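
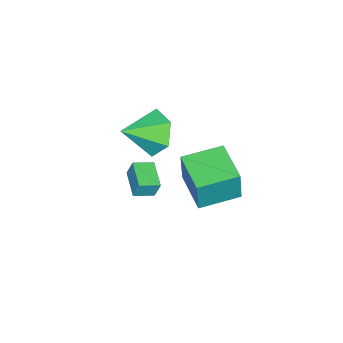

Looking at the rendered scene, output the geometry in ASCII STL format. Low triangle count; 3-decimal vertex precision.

solid 
facet normal -0.749 -0.621 0.231
outer loop
vertex 0.203 -3.768 -2.965
vertex -0.4 -3.124 -3.188
vertex 0.193 -4.057 -3.774
endloop
endfacet
facet normal 0.662 -0.708 0.245
outer loop
vertex 1.16 -3.256 -4.072
vertex 0.203 -3.768 -2.965
vertex 0.193 -4.057 -3.774
endloop
endfacet
facet normal -0.750 -0.621 0.230
outer loop
vertex 0.193 -4.057 -3.774
vertex -0.4 -3.124 -3.188
vertex -0.409 -3.413 -3.998
endloop
endfacet
facet normal -0.011 -0.337 -0.941
outer loop
vertex -0.409 -3.413 -3.998
vertex 1.16 -3.256 -4.072
vertex 0.193 -4.057 -3.774
endloop
endfacet
facet normal 0.011 0.337 0.942
outer loop
vertex 0.203 -3.768 -2.965
vertex 0.567 -2.323 -3.486
vertex -0.4 -3.124 -3.188
endloop
endfacet
facet normal 0.662 -0.708 0.245
outer loop
vertex 1.169 -2.967 -3.262
vertex 0.203 -3.768 -2.965
vertex 1.16 -3.256 -4.072
endloop
endfacet
facet normal 0.010 0.337 0.941
outer loop
vertex 1.169 -2.967 -3.262
vertex 0.567 -2.323 -3.486
vertex 0.203 -3.768 -2.965
endloop
endfacet
facet normal -0.662 0.708 -0.245
outer loop
vertex -0.4 -3.124 -3.188
vertex 0.567 -2.323 -3.486
vertex -0.409 -3.413 -3.998
endloop
endfacet
facet normal -0.011 -0.336 -0.942
outer loop
vertex 0.557 -2.612 -4.295
vertex 1.16 -3.256 -4.072
vertex -0.409 -3.413 -3.998
endloop
endfacet
facet normal -0.662 0.708 -0.245
outer loop
vertex -0.409 -3.413 -3.998
vertex 0.567 -2.323 -3.486
vertex 0.557 -2.612 -4.295
endloop
endfacet
facet normal 0.749 0.622 -0.230
outer loop
vertex 0.557 -2.612 -4.295
vertex 1.169 -2.967 -3.262
vertex 1.16 -3.256 -4.072
endloop
endfacet
facet normal 0.750 0.620 -0.231
outer loop
vertex 0.567 -2.323 -3.486
vertex 1.169 -2.967 -3.262
vertex 0.557 -2.612 -4.295
endloop
endfacet
facet normal -0.681 -0.719 0.139
outer loop
vertex 1.555 -0.949 -0.116
vertex 0.314 0.258 0.054
vertex 1.294 -1.0 -1.663
endloop
endfacet
facet normal 0.713 -0.694 -0.097
outer loop
vertex 2.526 0.302 -1.914
vertex 1.555 -0.949 -0.116
vertex 1.294 -1.0 -1.663
endloop
endfacet
facet normal -0.681 -0.719 0.139
outer loop
vertex 1.294 -1.0 -1.663
vertex 0.314 0.258 0.054
vertex 0.053 0.207 -1.493
endloop
endfacet
facet normal -0.167 -0.032 -0.986
outer loop
vertex 0.053 0.207 -1.493
vertex 2.526 0.302 -1.914
vertex 1.294 -1.0 -1.663
endloop
endfacet
facet normal 0.167 0.032 0.986
outer loop
vertex 1.555 -0.949 -0.116
vertex 1.546 1.56 -0.197
vertex 0.314 0.258 0.054
endloop
endfacet
facet normal 0.713 -0.694 -0.097
outer loop
vertex 2.787 0.353 -0.367
vertex 1.555 -0.949 -0.116
vertex 2.526 0.302 -1.914
endloop
endfacet
facet normal 0.167 0.032 0.986
outer loop
vertex 2.787 0.353 -0.367
vertex 1.546 1.56 -0.197
vertex 1.555 -0.949 -0.116
endloop
endfacet
facet normal -0.713 0.694 0.097
outer loop
vertex 0.314 0.258 0.054
vertex 1.546 1.56 -0.197
vertex 0.053 0.207 -1.493
endloop
endfacet
facet normal -0.167 -0.032 -0.986
outer loop
vertex 1.285 1.509 -1.744
vertex 2.526 0.302 -1.914
vertex 0.053 0.207 -1.493
endloop
endfacet
facet normal -0.713 0.694 0.097
outer loop
vertex 0.053 0.207 -1.493
vertex 1.546 1.56 -0.197
vertex 1.285 1.509 -1.744
endloop
endfacet
facet normal 0.681 0.719 -0.139
outer loop
vertex 1.285 1.509 -1.744
vertex 2.787 0.353 -0.367
vertex 2.526 0.302 -1.914
endloop
endfacet
facet normal 0.681 0.719 -0.139
outer loop
vertex 1.546 1.56 -0.197
vertex 2.787 0.353 -0.367
vertex 1.285 1.509 -1.744
endloop
endfacet
facet normal -0.735 0.491 -0.468
outer loop
vertex 2.581 -1.636 0.509
vertex 1.909 -1.885 1.303
vertex 2.482 -0.982 1.35
endloop
endfacet
facet normal 0.949 0.293 -0.116
outer loop
vertex 2.581 -1.636 0.509
vertex 2.482 -0.982 1.35
vertex 3.091 -2.675 2.057
endloop
endfacet
facet normal -0.735 0.491 -0.468
outer loop
vertex 2.482 -0.982 1.35
vertex 1.909 -1.885 1.303
vertex 1.81 -1.231 2.144
endloop
endfacet
facet normal 0.588 0.483 0.649
outer loop
vertex 2.482 -0.982 1.35
vertex 1.81 -1.231 2.144
vertex 3.091 -2.675 2.057
endloop
endfacet
facet normal -0.734 0.491 -0.468
outer loop
vertex 1.81 -1.231 2.144
vertex 1.909 -1.885 1.303
vertex 1.236 -2.133 2.098
endloop
endfacet
facet normal 0.006 -0.055 0.998
outer loop
vertex 1.81 -1.231 2.144
vertex 1.236 -2.133 2.098
vertex 3.091 -2.675 2.057
endloop
endfacet
facet normal -0.734 0.491 -0.468
outer loop
vertex 1.236 -2.133 2.098
vertex 1.909 -1.885 1.303
vertex 1.335 -2.787 1.257
endloop
endfacet
facet normal -0.216 -0.783 0.583
outer loop
vertex 1.236 -2.133 2.098
vertex 1.335 -2.787 1.257
vertex 3.091 -2.675 2.057
endloop
endfacet
facet normal -0.735 0.491 -0.468
outer loop
vertex 1.335 -2.787 1.257
vertex 1.909 -1.885 1.303
vertex 2.007 -2.539 0.462
endloop
endfacet
facet normal 0.145 -0.973 -0.181
outer loop
vertex 1.335 -2.787 1.257
vertex 2.007 -2.539 0.462
vertex 3.091 -2.675 2.057
endloop
endfacet
facet normal -0.735 0.491 -0.468
outer loop
vertex 2.007 -2.539 0.462
vertex 1.909 -1.885 1.303
vertex 2.581 -1.636 0.509
endloop
endfacet
facet normal 0.727 -0.435 -0.531
outer loop
vertex 2.007 -2.539 0.462
vertex 2.581 -1.636 0.509
vertex 3.091 -2.675 2.057
endloop
endfacet

endsolid


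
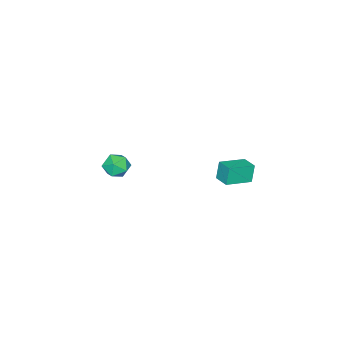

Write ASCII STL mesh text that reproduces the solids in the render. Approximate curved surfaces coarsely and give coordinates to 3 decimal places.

solid 
facet normal -0.869 0.433 -0.239
outer loop
vertex -1.34 2.48 0.851
vertex -0.994 3.245 0.98
vertex -1.065 2.514 -0.089
endloop
endfacet
facet normal -0.408 -0.900 -0.152
outer loop
vertex 0.134 1.915 0.24
vertex -1.34 2.48 0.851
vertex -1.065 2.514 -0.089
endloop
endfacet
facet normal -0.869 0.433 -0.239
outer loop
vertex -1.065 2.514 -0.089
vertex -0.994 3.245 0.98
vertex -0.719 3.279 0.04
endloop
endfacet
facet normal 0.281 0.035 -0.959
outer loop
vertex -0.719 3.279 0.04
vertex 0.134 1.915 0.24
vertex -1.065 2.514 -0.089
endloop
endfacet
facet normal -0.281 -0.035 0.959
outer loop
vertex -1.34 2.48 0.851
vertex 0.205 2.646 1.309
vertex -0.994 3.245 0.98
endloop
endfacet
facet normal -0.408 -0.900 -0.152
outer loop
vertex -0.141 1.881 1.18
vertex -1.34 2.48 0.851
vertex 0.134 1.915 0.24
endloop
endfacet
facet normal -0.281 -0.035 0.959
outer loop
vertex -0.141 1.881 1.18
vertex 0.205 2.646 1.309
vertex -1.34 2.48 0.851
endloop
endfacet
facet normal 0.408 0.900 0.152
outer loop
vertex -0.994 3.245 0.98
vertex 0.205 2.646 1.309
vertex -0.719 3.279 0.04
endloop
endfacet
facet normal 0.281 0.035 -0.959
outer loop
vertex 0.48 2.68 0.369
vertex 0.134 1.915 0.24
vertex -0.719 3.279 0.04
endloop
endfacet
facet normal 0.408 0.900 0.152
outer loop
vertex -0.719 3.279 0.04
vertex 0.205 2.646 1.309
vertex 0.48 2.68 0.369
endloop
endfacet
facet normal 0.869 -0.433 0.239
outer loop
vertex 0.48 2.68 0.369
vertex -0.141 1.881 1.18
vertex 0.134 1.915 0.24
endloop
endfacet
facet normal 0.869 -0.433 0.239
outer loop
vertex 0.205 2.646 1.309
vertex -0.141 1.881 1.18
vertex 0.48 2.68 0.369
endloop
endfacet
facet normal -0.380 0.877 0.293
outer loop
vertex -0.472 -3.318 -1.75
vertex -0.182 -3.427 -1.047
vertex 0.234 -3.068 -1.583
endloop
endfacet
facet normal -0.220 0.889 -0.402
outer loop
vertex -0.472 -3.318 -1.75
vertex 0.234 -3.068 -1.583
vertex 0.096 -3.407 -2.257
endloop
endfacet
facet normal -0.587 0.367 -0.722
outer loop
vertex -0.472 -3.318 -1.75
vertex 0.096 -3.407 -2.257
vertex -0.405 -3.976 -2.139
endloop
endfacet
facet normal -0.974 0.034 -0.225
outer loop
vertex -0.472 -3.318 -1.75
vertex -0.405 -3.976 -2.139
vertex -0.578 -3.988 -1.391
endloop
endfacet
facet normal -0.846 0.350 0.403
outer loop
vertex -0.472 -3.318 -1.75
vertex -0.578 -3.988 -1.391
vertex -0.182 -3.427 -1.047
endloop
endfacet
facet normal 0.476 0.743 -0.471
outer loop
vertex 0.096 -3.407 -2.257
vertex 0.234 -3.068 -1.583
vertex 0.738 -3.572 -1.869
endloop
endfacet
facet normal 0.217 0.725 0.654
outer loop
vertex 0.234 -3.068 -1.583
vertex -0.182 -3.427 -1.047
vertex 0.565 -3.584 -1.121
endloop
endfacet
facet normal -0.537 -0.132 0.833
outer loop
vertex -0.182 -3.427 -1.047
vertex -0.578 -3.988 -1.391
vertex 0.064 -4.153 -1.003
endloop
endfacet
facet normal -0.745 -0.641 -0.183
outer loop
vertex -0.578 -3.988 -1.391
vertex -0.405 -3.976 -2.139
vertex -0.074 -4.492 -1.677
endloop
endfacet
facet normal -0.119 -0.100 -0.988
outer loop
vertex -0.405 -3.976 -2.139
vertex 0.096 -3.407 -2.257
vertex 0.342 -4.133 -2.213
endloop
endfacet
facet normal 0.974 -0.034 0.225
outer loop
vertex 0.632 -4.242 -1.51
vertex 0.738 -3.572 -1.869
vertex 0.565 -3.584 -1.121
endloop
endfacet
facet normal 0.587 -0.367 0.722
outer loop
vertex 0.632 -4.242 -1.51
vertex 0.565 -3.584 -1.121
vertex 0.064 -4.153 -1.003
endloop
endfacet
facet normal 0.220 -0.889 0.402
outer loop
vertex 0.632 -4.242 -1.51
vertex 0.064 -4.153 -1.003
vertex -0.074 -4.492 -1.677
endloop
endfacet
facet normal 0.380 -0.877 -0.293
outer loop
vertex 0.632 -4.242 -1.51
vertex -0.074 -4.492 -1.677
vertex 0.342 -4.133 -2.213
endloop
endfacet
facet normal 0.846 -0.350 -0.403
outer loop
vertex 0.632 -4.242 -1.51
vertex 0.342 -4.133 -2.213
vertex 0.738 -3.572 -1.869
endloop
endfacet
facet normal 0.745 0.641 0.183
outer loop
vertex 0.565 -3.584 -1.121
vertex 0.738 -3.572 -1.869
vertex 0.234 -3.068 -1.583
endloop
endfacet
facet normal 0.119 0.100 0.988
outer loop
vertex 0.064 -4.153 -1.003
vertex 0.565 -3.584 -1.121
vertex -0.182 -3.427 -1.047
endloop
endfacet
facet normal -0.476 -0.743 0.471
outer loop
vertex -0.074 -4.492 -1.677
vertex 0.064 -4.153 -1.003
vertex -0.578 -3.988 -1.391
endloop
endfacet
facet normal -0.217 -0.725 -0.654
outer loop
vertex 0.342 -4.133 -2.213
vertex -0.074 -4.492 -1.677
vertex -0.405 -3.976 -2.139
endloop
endfacet
facet normal 0.537 0.132 -0.833
outer loop
vertex 0.738 -3.572 -1.869
vertex 0.342 -4.133 -2.213
vertex 0.096 -3.407 -2.257
endloop
endfacet

endsolid


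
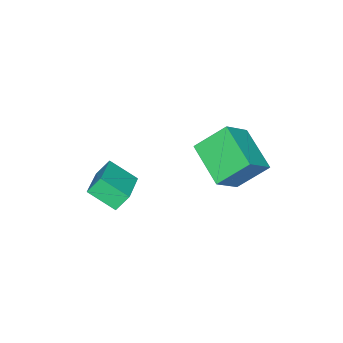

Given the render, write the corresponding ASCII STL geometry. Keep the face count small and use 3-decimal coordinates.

solid 
facet normal -0.494 0.563 0.663
outer loop
vertex 0.189 3.16 0.253
vertex 1.095 4.918 -0.564
vertex -1.064 3.312 -0.809
endloop
endfacet
facet normal -0.423 -0.822 0.382
outer loop
vertex -0.195 2.322 -1.976
vertex 0.189 3.16 0.253
vertex -1.064 3.312 -0.809
endloop
endfacet
facet normal -0.494 0.562 0.663
outer loop
vertex -1.064 3.312 -0.809
vertex 1.095 4.918 -0.564
vertex -0.159 5.07 -1.626
endloop
endfacet
facet normal -0.760 0.092 -0.644
outer loop
vertex -0.159 5.07 -1.626
vertex -0.195 2.322 -1.976
vertex -1.064 3.312 -0.809
endloop
endfacet
facet normal 0.760 -0.092 0.644
outer loop
vertex 0.189 3.16 0.253
vertex 1.964 3.928 -1.731
vertex 1.095 4.918 -0.564
endloop
endfacet
facet normal -0.423 -0.822 0.382
outer loop
vertex 1.059 2.17 -0.914
vertex 0.189 3.16 0.253
vertex -0.195 2.322 -1.976
endloop
endfacet
facet normal 0.760 -0.092 0.644
outer loop
vertex 1.059 2.17 -0.914
vertex 1.964 3.928 -1.731
vertex 0.189 3.16 0.253
endloop
endfacet
facet normal 0.423 0.822 -0.382
outer loop
vertex 1.095 4.918 -0.564
vertex 1.964 3.928 -1.731
vertex -0.159 5.07 -1.626
endloop
endfacet
facet normal -0.759 0.092 -0.644
outer loop
vertex 0.711 4.08 -2.793
vertex -0.195 2.322 -1.976
vertex -0.159 5.07 -1.626
endloop
endfacet
facet normal 0.423 0.822 -0.382
outer loop
vertex -0.159 5.07 -1.626
vertex 1.964 3.928 -1.731
vertex 0.711 4.08 -2.793
endloop
endfacet
facet normal 0.494 -0.563 -0.663
outer loop
vertex 0.711 4.08 -2.793
vertex 1.059 2.17 -0.914
vertex -0.195 2.322 -1.976
endloop
endfacet
facet normal 0.494 -0.562 -0.663
outer loop
vertex 1.964 3.928 -1.731
vertex 1.059 2.17 -0.914
vertex 0.711 4.08 -2.793
endloop
endfacet
facet normal -0.466 0.397 0.791
outer loop
vertex 2.098 -1.338 -2.985
vertex 3.78 -0.481 -2.423
vertex 1.757 -0.142 -3.786
endloop
endfacet
facet normal -0.854 -0.435 -0.286
outer loop
vertex 2.2 -0.519 -4.537
vertex 2.098 -1.338 -2.985
vertex 1.757 -0.142 -3.786
endloop
endfacet
facet normal -0.466 0.397 0.791
outer loop
vertex 1.757 -0.142 -3.786
vertex 3.78 -0.481 -2.423
vertex 3.439 0.715 -3.224
endloop
endfacet
facet normal -0.231 0.808 -0.542
outer loop
vertex 3.439 0.715 -3.224
vertex 2.2 -0.519 -4.537
vertex 1.757 -0.142 -3.786
endloop
endfacet
facet normal 0.231 -0.808 0.542
outer loop
vertex 2.098 -1.338 -2.985
vertex 4.223 -0.858 -3.174
vertex 3.78 -0.481 -2.423
endloop
endfacet
facet normal -0.854 -0.435 -0.286
outer loop
vertex 2.541 -1.715 -3.736
vertex 2.098 -1.338 -2.985
vertex 2.2 -0.519 -4.537
endloop
endfacet
facet normal 0.231 -0.808 0.542
outer loop
vertex 2.541 -1.715 -3.736
vertex 4.223 -0.858 -3.174
vertex 2.098 -1.338 -2.985
endloop
endfacet
facet normal 0.854 0.435 0.286
outer loop
vertex 3.78 -0.481 -2.423
vertex 4.223 -0.858 -3.174
vertex 3.439 0.715 -3.224
endloop
endfacet
facet normal -0.231 0.808 -0.542
outer loop
vertex 3.882 0.338 -3.975
vertex 2.2 -0.519 -4.537
vertex 3.439 0.715 -3.224
endloop
endfacet
facet normal 0.854 0.435 0.286
outer loop
vertex 3.439 0.715 -3.224
vertex 4.223 -0.858 -3.174
vertex 3.882 0.338 -3.975
endloop
endfacet
facet normal 0.466 -0.397 -0.791
outer loop
vertex 3.882 0.338 -3.975
vertex 2.541 -1.715 -3.736
vertex 2.2 -0.519 -4.537
endloop
endfacet
facet normal 0.466 -0.397 -0.791
outer loop
vertex 4.223 -0.858 -3.174
vertex 2.541 -1.715 -3.736
vertex 3.882 0.338 -3.975
endloop
endfacet

endsolid


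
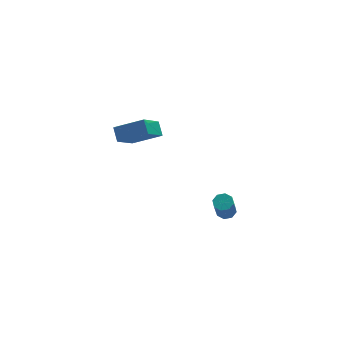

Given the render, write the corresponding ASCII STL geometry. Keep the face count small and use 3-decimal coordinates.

solid 
facet normal -0.823 0.364 -0.436
outer loop
vertex -3.717 -1.034 4.214
vertex -2.678 -0.133 3.007
vertex -3.739 -1.706 3.694
endloop
endfacet
facet normal -0.568 -0.492 0.660
outer loop
vertex -2.382 -2.307 4.413
vertex -3.717 -1.034 4.214
vertex -3.739 -1.706 3.694
endloop
endfacet
facet normal -0.823 0.365 -0.435
outer loop
vertex -3.739 -1.706 3.694
vertex -2.678 -0.133 3.007
vertex -2.701 -0.805 2.487
endloop
endfacet
facet normal -0.026 -0.790 -0.612
outer loop
vertex -2.701 -0.805 2.487
vertex -2.382 -2.307 4.413
vertex -3.739 -1.706 3.694
endloop
endfacet
facet normal 0.026 0.790 0.612
outer loop
vertex -3.717 -1.034 4.214
vertex -1.321 -0.734 3.726
vertex -2.678 -0.133 3.007
endloop
endfacet
facet normal -0.567 -0.492 0.661
outer loop
vertex -2.359 -1.635 4.933
vertex -3.717 -1.034 4.214
vertex -2.382 -2.307 4.413
endloop
endfacet
facet normal 0.026 0.790 0.612
outer loop
vertex -2.359 -1.635 4.933
vertex -1.321 -0.734 3.726
vertex -3.717 -1.034 4.214
endloop
endfacet
facet normal 0.568 0.492 -0.660
outer loop
vertex -2.678 -0.133 3.007
vertex -1.321 -0.734 3.726
vertex -2.701 -0.805 2.487
endloop
endfacet
facet normal -0.026 -0.790 -0.612
outer loop
vertex -1.343 -1.406 3.206
vertex -2.382 -2.307 4.413
vertex -2.701 -0.805 2.487
endloop
endfacet
facet normal 0.567 0.492 -0.660
outer loop
vertex -2.701 -0.805 2.487
vertex -1.321 -0.734 3.726
vertex -1.343 -1.406 3.206
endloop
endfacet
facet normal 0.823 -0.365 0.436
outer loop
vertex -1.343 -1.406 3.206
vertex -2.359 -1.635 4.933
vertex -2.382 -2.307 4.413
endloop
endfacet
facet normal 0.823 -0.364 0.436
outer loop
vertex -1.321 -0.734 3.726
vertex -2.359 -1.635 4.933
vertex -1.343 -1.406 3.206
endloop
endfacet
facet normal 0.252 0.373 -0.893
outer loop
vertex 2.247 -2.124 -2.917
vertex 1.744 -2.205 -3.093
vertex 2.002 -1.798 -2.85
endloop
endfacet
facet normal 0.765 0.488 0.420
outer loop
vertex 2.247 -2.124 -2.917
vertex 2.002 -1.798 -2.85
vertex 1.86 -2.694 -1.55
endloop
endfacet
facet normal 0.764 0.489 0.421
outer loop
vertex 1.86 -2.694 -1.55
vertex 2.002 -1.798 -2.85
vertex 1.615 -2.368 -1.484
endloop
endfacet
facet normal -0.254 -0.372 0.893
outer loop
vertex 1.86 -2.694 -1.55
vertex 1.615 -2.368 -1.484
vertex 1.356 -2.775 -1.727
endloop
endfacet
facet normal 0.254 0.372 -0.893
outer loop
vertex 2.002 -1.798 -2.85
vertex 1.744 -2.205 -3.093
vertex 1.606 -1.71 -2.926
endloop
endfacet
facet normal 0.122 0.903 0.411
outer loop
vertex 2.002 -1.798 -2.85
vertex 1.606 -1.71 -2.926
vertex 1.615 -2.368 -1.484
endloop
endfacet
facet normal 0.122 0.903 0.411
outer loop
vertex 1.615 -2.368 -1.484
vertex 1.606 -1.71 -2.926
vertex 1.219 -2.28 -1.56
endloop
endfacet
facet normal -0.254 -0.372 0.893
outer loop
vertex 1.615 -2.368 -1.484
vertex 1.219 -2.28 -1.56
vertex 1.356 -2.775 -1.727
endloop
endfacet
facet normal 0.254 0.372 -0.893
outer loop
vertex 1.606 -1.71 -2.926
vertex 1.744 -2.205 -3.093
vertex 1.29 -1.912 -3.1
endloop
endfacet
facet normal -0.593 0.789 0.161
outer loop
vertex 1.606 -1.71 -2.926
vertex 1.29 -1.912 -3.1
vertex 1.219 -2.28 -1.56
endloop
endfacet
facet normal -0.593 0.789 0.161
outer loop
vertex 1.219 -2.28 -1.56
vertex 1.29 -1.912 -3.1
vertex 0.903 -2.482 -1.733
endloop
endfacet
facet normal -0.252 -0.371 0.894
outer loop
vertex 1.219 -2.28 -1.56
vertex 0.903 -2.482 -1.733
vertex 1.356 -2.775 -1.727
endloop
endfacet
facet normal 0.254 0.372 -0.893
outer loop
vertex 1.29 -1.912 -3.1
vertex 1.744 -2.205 -3.093
vertex 1.24 -2.286 -3.27
endloop
endfacet
facet normal -0.960 0.212 -0.183
outer loop
vertex 1.29 -1.912 -3.1
vertex 1.24 -2.286 -3.27
vertex 0.903 -2.482 -1.733
endloop
endfacet
facet normal -0.960 0.212 -0.183
outer loop
vertex 0.903 -2.482 -1.733
vertex 1.24 -2.286 -3.27
vertex 0.853 -2.856 -1.903
endloop
endfacet
facet normal -0.253 -0.372 0.893
outer loop
vertex 0.903 -2.482 -1.733
vertex 0.853 -2.856 -1.903
vertex 1.356 -2.775 -1.727
endloop
endfacet
facet normal 0.254 0.372 -0.893
outer loop
vertex 1.24 -2.286 -3.27
vertex 1.744 -2.205 -3.093
vertex 1.485 -2.612 -3.336
endloop
endfacet
facet normal -0.764 -0.489 -0.420
outer loop
vertex 1.24 -2.286 -3.27
vertex 1.485 -2.612 -3.336
vertex 0.853 -2.856 -1.903
endloop
endfacet
facet normal -0.765 -0.488 -0.420
outer loop
vertex 0.853 -2.856 -1.903
vertex 1.485 -2.612 -3.336
vertex 1.098 -3.182 -1.97
endloop
endfacet
facet normal -0.252 -0.373 0.893
outer loop
vertex 0.853 -2.856 -1.903
vertex 1.098 -3.182 -1.97
vertex 1.356 -2.775 -1.727
endloop
endfacet
facet normal 0.254 0.372 -0.893
outer loop
vertex 1.485 -2.612 -3.336
vertex 1.744 -2.205 -3.093
vertex 1.881 -2.7 -3.26
endloop
endfacet
facet normal -0.122 -0.903 -0.411
outer loop
vertex 1.485 -2.612 -3.336
vertex 1.881 -2.7 -3.26
vertex 1.098 -3.182 -1.97
endloop
endfacet
facet normal -0.122 -0.903 -0.411
outer loop
vertex 1.098 -3.182 -1.97
vertex 1.881 -2.7 -3.26
vertex 1.494 -3.27 -1.894
endloop
endfacet
facet normal -0.254 -0.372 0.893
outer loop
vertex 1.098 -3.182 -1.97
vertex 1.494 -3.27 -1.894
vertex 1.356 -2.775 -1.727
endloop
endfacet
facet normal 0.252 0.371 -0.894
outer loop
vertex 1.881 -2.7 -3.26
vertex 1.744 -2.205 -3.093
vertex 2.197 -2.498 -3.087
endloop
endfacet
facet normal 0.593 -0.789 -0.161
outer loop
vertex 1.881 -2.7 -3.26
vertex 2.197 -2.498 -3.087
vertex 1.494 -3.27 -1.894
endloop
endfacet
facet normal 0.593 -0.789 -0.161
outer loop
vertex 1.494 -3.27 -1.894
vertex 2.197 -2.498 -3.087
vertex 1.81 -3.068 -1.72
endloop
endfacet
facet normal -0.254 -0.372 0.893
outer loop
vertex 1.494 -3.27 -1.894
vertex 1.81 -3.068 -1.72
vertex 1.356 -2.775 -1.727
endloop
endfacet
facet normal 0.253 0.372 -0.893
outer loop
vertex 2.197 -2.498 -3.087
vertex 1.744 -2.205 -3.093
vertex 2.247 -2.124 -2.917
endloop
endfacet
facet normal 0.960 -0.212 0.183
outer loop
vertex 2.197 -2.498 -3.087
vertex 2.247 -2.124 -2.917
vertex 1.81 -3.068 -1.72
endloop
endfacet
facet normal 0.960 -0.212 0.183
outer loop
vertex 1.81 -3.068 -1.72
vertex 2.247 -2.124 -2.917
vertex 1.86 -2.694 -1.55
endloop
endfacet
facet normal -0.254 -0.372 0.893
outer loop
vertex 1.81 -3.068 -1.72
vertex 1.86 -2.694 -1.55
vertex 1.356 -2.775 -1.727
endloop
endfacet

endsolid


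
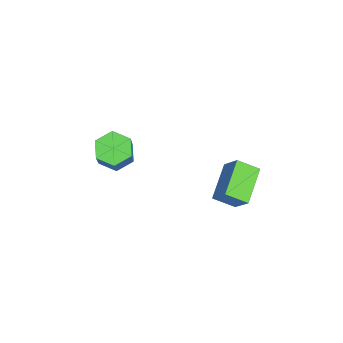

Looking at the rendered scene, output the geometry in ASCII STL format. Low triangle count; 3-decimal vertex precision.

solid 
facet normal -0.539 -0.045 -0.841
outer loop
vertex -1.66 -3.331 -0.015
vertex -2.394 -3.488 0.464
vertex -2.16 -2.652 0.269
endloop
endfacet
facet normal 0.627 0.645 -0.438
outer loop
vertex -1.66 -3.331 -0.015
vertex -2.16 -2.652 0.269
vertex -0.753 -3.255 1.396
endloop
endfacet
facet normal 0.627 0.645 -0.437
outer loop
vertex -0.753 -3.255 1.396
vertex -2.16 -2.652 0.269
vertex -1.253 -2.576 1.681
endloop
endfacet
facet normal 0.540 0.045 0.840
outer loop
vertex -0.753 -3.255 1.396
vertex -1.253 -2.576 1.681
vertex -1.486 -3.412 1.876
endloop
endfacet
facet normal -0.541 -0.045 -0.840
outer loop
vertex -2.16 -2.652 0.269
vertex -2.394 -3.488 0.464
vertex -2.893 -2.809 0.749
endloop
endfacet
facet normal -0.173 0.983 0.058
outer loop
vertex -2.16 -2.652 0.269
vertex -2.893 -2.809 0.749
vertex -1.253 -2.576 1.681
endloop
endfacet
facet normal -0.173 0.983 0.058
outer loop
vertex -1.253 -2.576 1.681
vertex -2.893 -2.809 0.749
vertex -1.986 -2.733 2.16
endloop
endfacet
facet normal 0.540 0.046 0.841
outer loop
vertex -1.253 -2.576 1.681
vertex -1.986 -2.733 2.16
vertex -1.486 -3.412 1.876
endloop
endfacet
facet normal -0.541 -0.045 -0.840
outer loop
vertex -2.893 -2.809 0.749
vertex -2.394 -3.488 0.464
vertex -3.127 -3.645 0.944
endloop
endfacet
facet normal -0.799 0.339 0.496
outer loop
vertex -2.893 -2.809 0.749
vertex -3.127 -3.645 0.944
vertex -1.986 -2.733 2.16
endloop
endfacet
facet normal -0.799 0.339 0.496
outer loop
vertex -1.986 -2.733 2.16
vertex -3.127 -3.645 0.944
vertex -2.22 -3.569 2.355
endloop
endfacet
facet normal 0.539 0.045 0.841
outer loop
vertex -1.986 -2.733 2.16
vertex -2.22 -3.569 2.355
vertex -1.486 -3.412 1.876
endloop
endfacet
facet normal -0.540 -0.045 -0.840
outer loop
vertex -3.127 -3.645 0.944
vertex -2.394 -3.488 0.464
vertex -2.627 -4.324 0.659
endloop
endfacet
facet normal -0.627 -0.645 0.437
outer loop
vertex -3.127 -3.645 0.944
vertex -2.627 -4.324 0.659
vertex -2.22 -3.569 2.355
endloop
endfacet
facet normal -0.627 -0.645 0.437
outer loop
vertex -2.22 -3.569 2.355
vertex -2.627 -4.324 0.659
vertex -1.72 -4.248 2.071
endloop
endfacet
facet normal 0.539 0.045 0.841
outer loop
vertex -2.22 -3.569 2.355
vertex -1.72 -4.248 2.071
vertex -1.486 -3.412 1.876
endloop
endfacet
facet normal -0.540 -0.046 -0.841
outer loop
vertex -2.627 -4.324 0.659
vertex -2.394 -3.488 0.464
vertex -1.894 -4.167 0.18
endloop
endfacet
facet normal 0.173 -0.983 -0.058
outer loop
vertex -2.627 -4.324 0.659
vertex -1.894 -4.167 0.18
vertex -1.72 -4.248 2.071
endloop
endfacet
facet normal 0.173 -0.983 -0.058
outer loop
vertex -1.72 -4.248 2.071
vertex -1.894 -4.167 0.18
vertex -0.987 -4.091 1.591
endloop
endfacet
facet normal 0.541 0.045 0.840
outer loop
vertex -1.72 -4.248 2.071
vertex -0.987 -4.091 1.591
vertex -1.486 -3.412 1.876
endloop
endfacet
facet normal -0.539 -0.045 -0.841
outer loop
vertex -1.894 -4.167 0.18
vertex -2.394 -3.488 0.464
vertex -1.66 -3.331 -0.015
endloop
endfacet
facet normal 0.799 -0.339 -0.496
outer loop
vertex -1.894 -4.167 0.18
vertex -1.66 -3.331 -0.015
vertex -0.987 -4.091 1.591
endloop
endfacet
facet normal 0.799 -0.339 -0.496
outer loop
vertex -0.987 -4.091 1.591
vertex -1.66 -3.331 -0.015
vertex -0.753 -3.255 1.396
endloop
endfacet
facet normal 0.541 0.045 0.840
outer loop
vertex -0.987 -4.091 1.591
vertex -0.753 -3.255 1.396
vertex -1.486 -3.412 1.876
endloop
endfacet
facet normal -0.906 0.167 0.388
outer loop
vertex -2.231 1.349 0.58
vertex -1.677 1.963 1.608
vertex -2.289 2.349 0.014
endloop
endfacet
facet normal -0.420 -0.465 -0.779
outer loop
vertex -0.603 2.037 -0.708
vertex -2.231 1.349 0.58
vertex -2.289 2.349 0.014
endloop
endfacet
facet normal -0.906 0.168 0.389
outer loop
vertex -2.289 2.349 0.014
vertex -1.677 1.963 1.608
vertex -1.734 2.963 1.043
endloop
endfacet
facet normal -0.050 0.869 -0.492
outer loop
vertex -1.734 2.963 1.043
vertex -0.603 2.037 -0.708
vertex -2.289 2.349 0.014
endloop
endfacet
facet normal 0.050 -0.869 0.492
outer loop
vertex -2.231 1.349 0.58
vertex 0.009 1.651 0.886
vertex -1.677 1.963 1.608
endloop
endfacet
facet normal -0.420 -0.464 -0.779
outer loop
vertex -0.546 1.037 -0.143
vertex -2.231 1.349 0.58
vertex -0.603 2.037 -0.708
endloop
endfacet
facet normal 0.050 -0.869 0.492
outer loop
vertex -0.546 1.037 -0.143
vertex 0.009 1.651 0.886
vertex -2.231 1.349 0.58
endloop
endfacet
facet normal 0.420 0.464 0.780
outer loop
vertex -1.677 1.963 1.608
vertex 0.009 1.651 0.886
vertex -1.734 2.963 1.043
endloop
endfacet
facet normal -0.050 0.869 -0.492
outer loop
vertex -0.049 2.651 0.32
vertex -0.603 2.037 -0.708
vertex -1.734 2.963 1.043
endloop
endfacet
facet normal 0.420 0.465 0.779
outer loop
vertex -1.734 2.963 1.043
vertex 0.009 1.651 0.886
vertex -0.049 2.651 0.32
endloop
endfacet
facet normal 0.906 -0.168 -0.388
outer loop
vertex -0.049 2.651 0.32
vertex -0.546 1.037 -0.143
vertex -0.603 2.037 -0.708
endloop
endfacet
facet normal 0.906 -0.167 -0.389
outer loop
vertex 0.009 1.651 0.886
vertex -0.546 1.037 -0.143
vertex -0.049 2.651 0.32
endloop
endfacet

endsolid


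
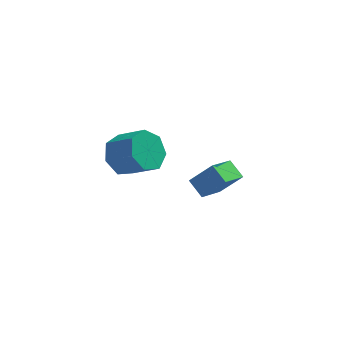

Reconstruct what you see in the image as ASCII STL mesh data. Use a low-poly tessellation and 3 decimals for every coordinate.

solid 
facet normal -0.604 0.568 0.560
outer loop
vertex 2.528 2.841 -2.366
vertex 3.158 4.035 -2.897
vertex 1.559 2.873 -3.443
endloop
endfacet
facet normal -0.435 -0.823 0.367
outer loop
vertex 2.162 2.305 -4.003
vertex 2.528 2.841 -2.366
vertex 1.559 2.873 -3.443
endloop
endfacet
facet normal -0.604 0.568 0.560
outer loop
vertex 1.559 2.873 -3.443
vertex 3.158 4.035 -2.897
vertex 2.188 4.066 -3.975
endloop
endfacet
facet normal -0.669 0.022 -0.743
outer loop
vertex 2.188 4.066 -3.975
vertex 2.162 2.305 -4.003
vertex 1.559 2.873 -3.443
endloop
endfacet
facet normal 0.669 -0.022 0.743
outer loop
vertex 2.528 2.841 -2.366
vertex 3.761 3.467 -3.457
vertex 3.158 4.035 -2.897
endloop
endfacet
facet normal -0.434 -0.823 0.366
outer loop
vertex 3.132 2.274 -2.925
vertex 2.528 2.841 -2.366
vertex 2.162 2.305 -4.003
endloop
endfacet
facet normal 0.668 -0.021 0.743
outer loop
vertex 3.132 2.274 -2.925
vertex 3.761 3.467 -3.457
vertex 2.528 2.841 -2.366
endloop
endfacet
facet normal 0.434 0.823 -0.367
outer loop
vertex 3.158 4.035 -2.897
vertex 3.761 3.467 -3.457
vertex 2.188 4.066 -3.975
endloop
endfacet
facet normal -0.668 0.022 -0.744
outer loop
vertex 2.792 3.499 -4.534
vertex 2.162 2.305 -4.003
vertex 2.188 4.066 -3.975
endloop
endfacet
facet normal 0.434 0.823 -0.366
outer loop
vertex 2.188 4.066 -3.975
vertex 3.761 3.467 -3.457
vertex 2.792 3.499 -4.534
endloop
endfacet
facet normal 0.604 -0.568 -0.560
outer loop
vertex 2.792 3.499 -4.534
vertex 3.132 2.274 -2.925
vertex 2.162 2.305 -4.003
endloop
endfacet
facet normal 0.603 -0.568 -0.560
outer loop
vertex 3.761 3.467 -3.457
vertex 3.132 2.274 -2.925
vertex 2.792 3.499 -4.534
endloop
endfacet
facet normal -0.771 0.349 -0.532
outer loop
vertex -0.205 -0.978 -0.17
vertex -0.665 -0.718 0.667
vertex -0.042 -0.184 0.114
endloop
endfacet
facet normal 0.608 0.154 -0.779
outer loop
vertex -0.205 -0.978 -0.17
vertex -0.042 -0.184 0.114
vertex 0.905 -1.481 0.596
endloop
endfacet
facet normal 0.607 0.153 -0.780
outer loop
vertex 0.905 -1.481 0.596
vertex -0.042 -0.184 0.114
vertex 1.069 -0.687 0.88
endloop
endfacet
facet normal 0.771 -0.350 0.532
outer loop
vertex 0.905 -1.481 0.596
vertex 1.069 -0.687 0.88
vertex 0.445 -1.222 1.433
endloop
endfacet
facet normal -0.771 0.349 -0.532
outer loop
vertex -0.042 -0.184 0.114
vertex -0.665 -0.718 0.667
vertex -0.348 0.208 0.815
endloop
endfacet
facet normal 0.527 0.819 -0.227
outer loop
vertex -0.042 -0.184 0.114
vertex -0.348 0.208 0.815
vertex 1.069 -0.687 0.88
endloop
endfacet
facet normal 0.528 0.819 -0.226
outer loop
vertex 1.069 -0.687 0.88
vertex -0.348 0.208 0.815
vertex 0.763 -0.296 1.581
endloop
endfacet
facet normal 0.771 -0.350 0.532
outer loop
vertex 1.069 -0.687 0.88
vertex 0.763 -0.296 1.581
vertex 0.445 -1.222 1.433
endloop
endfacet
facet normal -0.771 0.349 -0.532
outer loop
vertex -0.348 0.208 0.815
vertex -0.665 -0.718 0.667
vertex -0.893 -0.098 1.404
endloop
endfacet
facet normal 0.050 0.866 0.497
outer loop
vertex -0.348 0.208 0.815
vertex -0.893 -0.098 1.404
vertex 0.763 -0.296 1.581
endloop
endfacet
facet normal 0.051 0.867 0.496
outer loop
vertex 0.763 -0.296 1.581
vertex -0.893 -0.098 1.404
vertex 0.218 -0.601 2.17
endloop
endfacet
facet normal 0.771 -0.350 0.532
outer loop
vertex 0.763 -0.296 1.581
vertex 0.218 -0.601 2.17
vertex 0.445 -1.222 1.433
endloop
endfacet
facet normal -0.771 0.350 -0.533
outer loop
vertex -0.893 -0.098 1.404
vertex -0.665 -0.718 0.667
vertex -1.267 -0.871 1.438
endloop
endfacet
facet normal -0.465 0.262 0.846
outer loop
vertex -0.893 -0.098 1.404
vertex -1.267 -0.871 1.438
vertex 0.218 -0.601 2.17
endloop
endfacet
facet normal -0.465 0.263 0.846
outer loop
vertex 0.218 -0.601 2.17
vertex -1.267 -0.871 1.438
vertex -0.156 -1.374 2.205
endloop
endfacet
facet normal 0.771 -0.349 0.532
outer loop
vertex 0.218 -0.601 2.17
vertex -0.156 -1.374 2.205
vertex 0.445 -1.222 1.433
endloop
endfacet
facet normal -0.771 0.349 -0.533
outer loop
vertex -1.267 -0.871 1.438
vertex -0.665 -0.718 0.667
vertex -1.188 -1.529 0.892
endloop
endfacet
facet normal -0.630 -0.539 0.559
outer loop
vertex -1.267 -0.871 1.438
vertex -1.188 -1.529 0.892
vertex -0.156 -1.374 2.205
endloop
endfacet
facet normal -0.630 -0.540 0.559
outer loop
vertex -0.156 -1.374 2.205
vertex -1.188 -1.529 0.892
vertex -0.077 -2.032 1.658
endloop
endfacet
facet normal 0.771 -0.349 0.532
outer loop
vertex -0.156 -1.374 2.205
vertex -0.077 -2.032 1.658
vertex 0.445 -1.222 1.433
endloop
endfacet
facet normal -0.771 0.349 -0.533
outer loop
vertex -1.188 -1.529 0.892
vertex -0.665 -0.718 0.667
vertex -0.715 -1.577 0.176
endloop
endfacet
facet normal -0.321 -0.935 -0.149
outer loop
vertex -1.188 -1.529 0.892
vertex -0.715 -1.577 0.176
vertex -0.077 -2.032 1.658
endloop
endfacet
facet normal -0.321 -0.935 -0.149
outer loop
vertex -0.077 -2.032 1.658
vertex -0.715 -1.577 0.176
vertex 0.395 -2.08 0.942
endloop
endfacet
facet normal 0.771 -0.349 0.532
outer loop
vertex -0.077 -2.032 1.658
vertex 0.395 -2.08 0.942
vertex 0.445 -1.222 1.433
endloop
endfacet
facet normal -0.771 0.349 -0.532
outer loop
vertex -0.715 -1.577 0.176
vertex -0.665 -0.718 0.667
vertex -0.205 -0.978 -0.17
endloop
endfacet
facet normal 0.230 -0.626 -0.745
outer loop
vertex -0.715 -1.577 0.176
vertex -0.205 -0.978 -0.17
vertex 0.395 -2.08 0.942
endloop
endfacet
facet normal 0.230 -0.626 -0.745
outer loop
vertex 0.395 -2.08 0.942
vertex -0.205 -0.978 -0.17
vertex 0.905 -1.481 0.596
endloop
endfacet
facet normal 0.771 -0.349 0.532
outer loop
vertex 0.395 -2.08 0.942
vertex 0.905 -1.481 0.596
vertex 0.445 -1.222 1.433
endloop
endfacet

endsolid


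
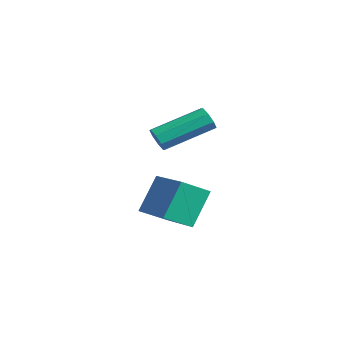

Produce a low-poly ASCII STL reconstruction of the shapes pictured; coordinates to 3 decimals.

solid 
facet normal -0.973 -0.023 -0.228
outer loop
vertex -0.022 -3.136 0.766
vertex 0.098 -2.091 0.147
vertex 0.322 -3.993 -0.614
endloop
endfacet
facet normal -0.098 -0.856 0.507
outer loop
vertex 2.142 -3.949 -0.187
vertex -0.022 -3.136 0.766
vertex 0.322 -3.993 -0.614
endloop
endfacet
facet normal -0.973 -0.023 -0.228
outer loop
vertex 0.322 -3.993 -0.614
vertex 0.098 -2.091 0.147
vertex 0.442 -2.948 -1.232
endloop
endfacet
facet normal 0.208 -0.515 -0.831
outer loop
vertex 0.442 -2.948 -1.232
vertex 2.142 -3.949 -0.187
vertex 0.322 -3.993 -0.614
endloop
endfacet
facet normal -0.207 0.516 0.831
outer loop
vertex -0.022 -3.136 0.766
vertex 1.918 -2.047 0.574
vertex 0.098 -2.091 0.147
endloop
endfacet
facet normal -0.098 -0.856 0.508
outer loop
vertex 1.798 -3.092 1.192
vertex -0.022 -3.136 0.766
vertex 2.142 -3.949 -0.187
endloop
endfacet
facet normal -0.207 0.516 0.831
outer loop
vertex 1.798 -3.092 1.192
vertex 1.918 -2.047 0.574
vertex -0.022 -3.136 0.766
endloop
endfacet
facet normal 0.098 0.856 -0.507
outer loop
vertex 0.098 -2.091 0.147
vertex 1.918 -2.047 0.574
vertex 0.442 -2.948 -1.232
endloop
endfacet
facet normal 0.207 -0.516 -0.831
outer loop
vertex 2.262 -2.904 -0.806
vertex 2.142 -3.949 -0.187
vertex 0.442 -2.948 -1.232
endloop
endfacet
facet normal 0.098 0.856 -0.507
outer loop
vertex 0.442 -2.948 -1.232
vertex 1.918 -2.047 0.574
vertex 2.262 -2.904 -0.806
endloop
endfacet
facet normal 0.973 0.023 0.228
outer loop
vertex 2.262 -2.904 -0.806
vertex 1.798 -3.092 1.192
vertex 2.142 -3.949 -0.187
endloop
endfacet
facet normal 0.973 0.023 0.228
outer loop
vertex 1.918 -2.047 0.574
vertex 1.798 -3.092 1.192
vertex 2.262 -2.904 -0.806
endloop
endfacet
facet normal -0.136 -0.908 -0.396
outer loop
vertex 1.836 -4.064 3.542
vertex 1.505 -3.863 3.195
vertex 2.018 -3.946 3.209
endloop
endfacet
facet normal 0.878 -0.296 0.375
outer loop
vertex 1.836 -4.064 3.542
vertex 2.018 -3.946 3.209
vertex 2.106 -2.258 4.332
endloop
endfacet
facet normal 0.878 -0.296 0.375
outer loop
vertex 2.106 -2.258 4.332
vertex 2.018 -3.946 3.209
vertex 2.288 -2.14 3.999
endloop
endfacet
facet normal 0.136 0.908 0.396
outer loop
vertex 2.106 -2.258 4.332
vertex 2.288 -2.14 3.999
vertex 1.775 -2.057 3.985
endloop
endfacet
facet normal -0.136 -0.908 -0.396
outer loop
vertex 2.018 -3.946 3.209
vertex 1.505 -3.863 3.195
vertex 1.9 -3.779 2.867
endloop
endfacet
facet normal 0.945 0.001 -0.326
outer loop
vertex 2.018 -3.946 3.209
vertex 1.9 -3.779 2.867
vertex 2.288 -2.14 3.999
endloop
endfacet
facet normal 0.945 0.002 -0.326
outer loop
vertex 2.288 -2.14 3.999
vertex 1.9 -3.779 2.867
vertex 2.17 -1.973 3.658
endloop
endfacet
facet normal 0.136 0.908 0.397
outer loop
vertex 2.288 -2.14 3.999
vertex 2.17 -1.973 3.658
vertex 1.775 -2.057 3.985
endloop
endfacet
facet normal -0.137 -0.907 -0.397
outer loop
vertex 1.9 -3.779 2.867
vertex 1.505 -3.863 3.195
vertex 1.551 -3.661 2.718
endloop
endfacet
facet normal 0.458 0.298 -0.837
outer loop
vertex 1.9 -3.779 2.867
vertex 1.551 -3.661 2.718
vertex 2.17 -1.973 3.658
endloop
endfacet
facet normal 0.460 0.297 -0.837
outer loop
vertex 2.17 -1.973 3.658
vertex 1.551 -3.661 2.718
vertex 1.821 -1.855 3.508
endloop
endfacet
facet normal 0.136 0.907 0.397
outer loop
vertex 2.17 -1.973 3.658
vertex 1.821 -1.855 3.508
vertex 1.775 -2.057 3.985
endloop
endfacet
facet normal -0.135 -0.908 -0.397
outer loop
vertex 1.551 -3.661 2.718
vertex 1.505 -3.863 3.195
vertex 1.174 -3.662 2.848
endloop
endfacet
facet normal -0.297 0.420 -0.858
outer loop
vertex 1.551 -3.661 2.718
vertex 1.174 -3.662 2.848
vertex 1.821 -1.855 3.508
endloop
endfacet
facet normal -0.297 0.420 -0.858
outer loop
vertex 1.821 -1.855 3.508
vertex 1.174 -3.662 2.848
vertex 1.444 -1.856 3.638
endloop
endfacet
facet normal 0.135 0.908 0.397
outer loop
vertex 1.821 -1.855 3.508
vertex 1.444 -1.856 3.638
vertex 1.775 -2.057 3.985
endloop
endfacet
facet normal -0.136 -0.908 -0.396
outer loop
vertex 1.174 -3.662 2.848
vertex 1.505 -3.863 3.195
vertex 0.992 -3.78 3.181
endloop
endfacet
facet normal -0.878 0.296 -0.375
outer loop
vertex 1.174 -3.662 2.848
vertex 0.992 -3.78 3.181
vertex 1.444 -1.856 3.638
endloop
endfacet
facet normal -0.878 0.296 -0.375
outer loop
vertex 1.444 -1.856 3.638
vertex 0.992 -3.78 3.181
vertex 1.262 -1.974 3.971
endloop
endfacet
facet normal 0.136 0.908 0.396
outer loop
vertex 1.444 -1.856 3.638
vertex 1.262 -1.974 3.971
vertex 1.775 -2.057 3.985
endloop
endfacet
facet normal -0.136 -0.908 -0.397
outer loop
vertex 0.992 -3.78 3.181
vertex 1.505 -3.863 3.195
vertex 1.11 -3.947 3.522
endloop
endfacet
facet normal -0.945 -0.001 0.326
outer loop
vertex 0.992 -3.78 3.181
vertex 1.11 -3.947 3.522
vertex 1.262 -1.974 3.971
endloop
endfacet
facet normal -0.946 -0.001 0.326
outer loop
vertex 1.262 -1.974 3.971
vertex 1.11 -3.947 3.522
vertex 1.38 -2.141 4.313
endloop
endfacet
facet normal 0.136 0.908 0.396
outer loop
vertex 1.262 -1.974 3.971
vertex 1.38 -2.141 4.313
vertex 1.775 -2.057 3.985
endloop
endfacet
facet normal -0.136 -0.907 -0.397
outer loop
vertex 1.11 -3.947 3.522
vertex 1.505 -3.863 3.195
vertex 1.459 -4.065 3.672
endloop
endfacet
facet normal -0.460 -0.298 0.836
outer loop
vertex 1.11 -3.947 3.522
vertex 1.459 -4.065 3.672
vertex 1.38 -2.141 4.313
endloop
endfacet
facet normal -0.458 -0.298 0.837
outer loop
vertex 1.38 -2.141 4.313
vertex 1.459 -4.065 3.672
vertex 1.729 -2.259 4.462
endloop
endfacet
facet normal 0.137 0.907 0.397
outer loop
vertex 1.38 -2.141 4.313
vertex 1.729 -2.259 4.462
vertex 1.775 -2.057 3.985
endloop
endfacet
facet normal -0.135 -0.908 -0.397
outer loop
vertex 1.459 -4.065 3.672
vertex 1.505 -3.863 3.195
vertex 1.836 -4.064 3.542
endloop
endfacet
facet normal 0.297 -0.420 0.858
outer loop
vertex 1.459 -4.065 3.672
vertex 1.836 -4.064 3.542
vertex 1.729 -2.259 4.462
endloop
endfacet
facet normal 0.297 -0.420 0.858
outer loop
vertex 1.729 -2.259 4.462
vertex 1.836 -4.064 3.542
vertex 2.106 -2.258 4.332
endloop
endfacet
facet normal 0.135 0.908 0.397
outer loop
vertex 1.729 -2.259 4.462
vertex 2.106 -2.258 4.332
vertex 1.775 -2.057 3.985
endloop
endfacet

endsolid


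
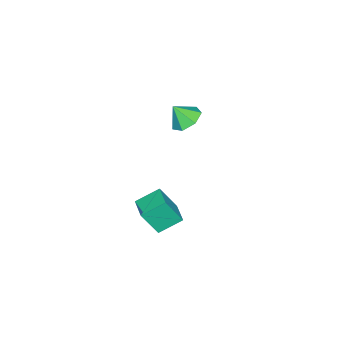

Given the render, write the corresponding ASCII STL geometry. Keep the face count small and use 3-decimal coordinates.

solid 
facet normal -0.577 0.667 0.472
outer loop
vertex 2.569 1.463 1.687
vertex 3.444 2.157 1.776
vertex 2.176 2.143 0.248
endloop
endfacet
facet normal -0.781 -0.619 -0.079
outer loop
vertex 2.936 1.263 -0.376
vertex 2.569 1.463 1.687
vertex 2.176 2.143 0.248
endloop
endfacet
facet normal -0.576 0.667 0.472
outer loop
vertex 2.176 2.143 0.248
vertex 3.444 2.157 1.776
vertex 3.051 2.837 0.336
endloop
endfacet
facet normal -0.241 0.415 -0.878
outer loop
vertex 3.051 2.837 0.336
vertex 2.936 1.263 -0.376
vertex 2.176 2.143 0.248
endloop
endfacet
facet normal 0.240 -0.415 0.878
outer loop
vertex 2.569 1.463 1.687
vertex 4.204 1.277 1.152
vertex 3.444 2.157 1.776
endloop
endfacet
facet normal -0.781 -0.619 -0.079
outer loop
vertex 3.329 0.583 1.064
vertex 2.569 1.463 1.687
vertex 2.936 1.263 -0.376
endloop
endfacet
facet normal 0.240 -0.414 0.878
outer loop
vertex 3.329 0.583 1.064
vertex 4.204 1.277 1.152
vertex 2.569 1.463 1.687
endloop
endfacet
facet normal 0.781 0.619 0.079
outer loop
vertex 3.444 2.157 1.776
vertex 4.204 1.277 1.152
vertex 3.051 2.837 0.336
endloop
endfacet
facet normal -0.240 0.415 -0.878
outer loop
vertex 3.811 1.957 -0.287
vertex 2.936 1.263 -0.376
vertex 3.051 2.837 0.336
endloop
endfacet
facet normal 0.781 0.619 0.079
outer loop
vertex 3.051 2.837 0.336
vertex 4.204 1.277 1.152
vertex 3.811 1.957 -0.287
endloop
endfacet
facet normal 0.577 -0.667 -0.472
outer loop
vertex 3.811 1.957 -0.287
vertex 3.329 0.583 1.064
vertex 2.936 1.263 -0.376
endloop
endfacet
facet normal 0.576 -0.667 -0.472
outer loop
vertex 4.204 1.277 1.152
vertex 3.329 0.583 1.064
vertex 3.811 1.957 -0.287
endloop
endfacet
facet normal -0.181 0.548 -0.817
outer loop
vertex -2.143 -0.007 1.278
vertex -2.752 0.45 1.719
vertex -1.891 0.616 1.64
endloop
endfacet
facet normal 0.862 -0.465 0.201
outer loop
vertex -2.143 -0.007 1.278
vertex -1.891 0.616 1.64
vertex -2.548 -0.17 2.641
endloop
endfacet
facet normal -0.181 0.548 -0.817
outer loop
vertex -1.891 0.616 1.64
vertex -2.752 0.45 1.719
vertex -2.287 1.114 2.062
endloop
endfacet
facet normal 0.788 0.113 0.606
outer loop
vertex -1.891 0.616 1.64
vertex -2.287 1.114 2.062
vertex -2.548 -0.17 2.641
endloop
endfacet
facet normal -0.180 0.548 -0.817
outer loop
vertex -2.287 1.114 2.062
vertex -2.752 0.45 1.719
vertex -3.033 1.112 2.225
endloop
endfacet
facet normal 0.197 0.369 0.908
outer loop
vertex -2.287 1.114 2.062
vertex -3.033 1.112 2.225
vertex -2.548 -0.17 2.641
endloop
endfacet
facet normal -0.180 0.548 -0.817
outer loop
vertex -3.033 1.112 2.225
vertex -2.752 0.45 1.719
vertex -3.567 0.612 2.007
endloop
endfacet
facet normal -0.463 0.110 0.880
outer loop
vertex -3.033 1.112 2.225
vertex -3.567 0.612 2.007
vertex -2.548 -0.17 2.641
endloop
endfacet
facet normal -0.180 0.548 -0.817
outer loop
vertex -3.567 0.612 2.007
vertex -2.752 0.45 1.719
vertex -3.487 -0.011 1.571
endloop
endfacet
facet normal -0.697 -0.469 0.542
outer loop
vertex -3.567 0.612 2.007
vertex -3.487 -0.011 1.571
vertex -2.548 -0.17 2.641
endloop
endfacet
facet normal -0.180 0.548 -0.817
outer loop
vertex -3.487 -0.011 1.571
vertex -2.752 0.45 1.719
vertex -2.853 -0.286 1.247
endloop
endfacet
facet normal -0.328 -0.933 0.149
outer loop
vertex -3.487 -0.011 1.571
vertex -2.853 -0.286 1.247
vertex -2.548 -0.17 2.641
endloop
endfacet
facet normal -0.180 0.548 -0.817
outer loop
vertex -2.853 -0.286 1.247
vertex -2.752 0.45 1.719
vertex -2.143 -0.007 1.278
endloop
endfacet
facet normal 0.366 -0.931 -0.003
outer loop
vertex -2.853 -0.286 1.247
vertex -2.143 -0.007 1.278
vertex -2.548 -0.17 2.641
endloop
endfacet

endsolid


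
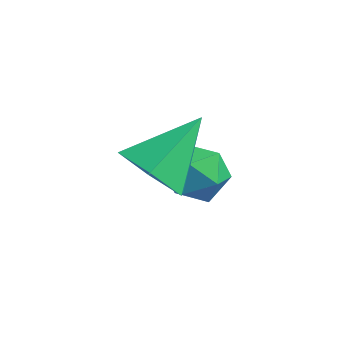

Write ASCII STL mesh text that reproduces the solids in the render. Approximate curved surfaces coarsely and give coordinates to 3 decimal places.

solid 
facet normal -0.070 0.168 0.983
outer loop
vertex -1.967 -1.323 1.763
vertex -1.478 -2.054 1.923
vertex -1.077 -1.262 1.816
endloop
endfacet
facet normal -0.090 0.781 0.618
outer loop
vertex -1.967 -1.323 1.763
vertex -1.077 -1.262 1.816
vertex -1.519 -0.812 1.183
endloop
endfacet
facet normal -0.641 0.749 0.165
outer loop
vertex -1.967 -1.323 1.763
vertex -1.519 -0.812 1.183
vertex -2.193 -1.326 0.899
endloop
endfacet
facet normal -0.961 0.117 0.251
outer loop
vertex -1.967 -1.323 1.763
vertex -2.193 -1.326 0.899
vertex -2.167 -2.093 1.356
endloop
endfacet
facet normal -0.608 -0.242 0.756
outer loop
vertex -1.967 -1.323 1.763
vertex -2.167 -2.093 1.356
vertex -1.478 -2.054 1.923
endloop
endfacet
facet normal 0.509 0.828 0.233
outer loop
vertex -1.519 -0.812 1.183
vertex -1.077 -1.262 1.816
vertex -0.753 -1.227 0.984
endloop
endfacet
facet normal 0.542 -0.163 0.824
outer loop
vertex -1.077 -1.262 1.816
vertex -1.478 -2.054 1.923
vertex -0.727 -1.994 1.441
endloop
endfacet
facet normal -0.329 -0.826 0.457
outer loop
vertex -1.478 -2.054 1.923
vertex -2.167 -2.093 1.356
vertex -1.401 -2.508 1.157
endloop
endfacet
facet normal -0.900 -0.245 -0.361
outer loop
vertex -2.167 -2.093 1.356
vertex -2.193 -1.326 0.899
vertex -1.843 -2.058 0.524
endloop
endfacet
facet normal -0.383 0.777 -0.499
outer loop
vertex -2.193 -1.326 0.899
vertex -1.519 -0.812 1.183
vertex -1.442 -1.266 0.417
endloop
endfacet
facet normal 0.961 -0.117 -0.251
outer loop
vertex -0.953 -1.997 0.577
vertex -0.753 -1.227 0.984
vertex -0.727 -1.994 1.441
endloop
endfacet
facet normal 0.641 -0.749 -0.165
outer loop
vertex -0.953 -1.997 0.577
vertex -0.727 -1.994 1.441
vertex -1.401 -2.508 1.157
endloop
endfacet
facet normal 0.090 -0.781 -0.618
outer loop
vertex -0.953 -1.997 0.577
vertex -1.401 -2.508 1.157
vertex -1.843 -2.058 0.524
endloop
endfacet
facet normal 0.070 -0.168 -0.983
outer loop
vertex -0.953 -1.997 0.577
vertex -1.843 -2.058 0.524
vertex -1.442 -1.266 0.417
endloop
endfacet
facet normal 0.608 0.242 -0.756
outer loop
vertex -0.953 -1.997 0.577
vertex -1.442 -1.266 0.417
vertex -0.753 -1.227 0.984
endloop
endfacet
facet normal 0.900 0.245 0.361
outer loop
vertex -0.727 -1.994 1.441
vertex -0.753 -1.227 0.984
vertex -1.077 -1.262 1.816
endloop
endfacet
facet normal 0.383 -0.777 0.499
outer loop
vertex -1.401 -2.508 1.157
vertex -0.727 -1.994 1.441
vertex -1.478 -2.054 1.923
endloop
endfacet
facet normal -0.509 -0.828 -0.233
outer loop
vertex -1.843 -2.058 0.524
vertex -1.401 -2.508 1.157
vertex -2.167 -2.093 1.356
endloop
endfacet
facet normal -0.542 0.163 -0.824
outer loop
vertex -1.442 -1.266 0.417
vertex -1.843 -2.058 0.524
vertex -2.193 -1.326 0.899
endloop
endfacet
facet normal 0.329 0.826 -0.457
outer loop
vertex -0.753 -1.227 0.984
vertex -1.442 -1.266 0.417
vertex -1.519 -0.812 1.183
endloop
endfacet
facet normal -0.270 -0.782 -0.561
outer loop
vertex -0.822 -3.505 2.518
vertex -1.493 -3.802 3.255
vertex -1.801 -3.155 2.502
endloop
endfacet
facet normal 0.298 0.812 -0.502
outer loop
vertex -0.822 -3.505 2.518
vertex -1.801 -3.155 2.502
vertex -0.987 -2.338 4.305
endloop
endfacet
facet normal -0.270 -0.782 -0.561
outer loop
vertex -1.801 -3.155 2.502
vertex -1.493 -3.802 3.255
vertex -2.472 -3.452 3.239
endloop
endfacet
facet normal -0.527 0.838 -0.142
outer loop
vertex -1.801 -3.155 2.502
vertex -2.472 -3.452 3.239
vertex -0.987 -2.338 4.305
endloop
endfacet
facet normal -0.271 -0.783 -0.561
outer loop
vertex -2.472 -3.452 3.239
vertex -1.493 -3.802 3.255
vertex -2.163 -4.099 3.993
endloop
endfacet
facet normal -0.708 0.366 0.604
outer loop
vertex -2.472 -3.452 3.239
vertex -2.163 -4.099 3.993
vertex -0.987 -2.338 4.305
endloop
endfacet
facet normal -0.270 -0.783 -0.560
outer loop
vertex -2.163 -4.099 3.993
vertex -1.493 -3.802 3.255
vertex -1.184 -4.448 4.009
endloop
endfacet
facet normal -0.064 -0.133 0.989
outer loop
vertex -2.163 -4.099 3.993
vertex -1.184 -4.448 4.009
vertex -0.987 -2.338 4.305
endloop
endfacet
facet normal -0.269 -0.783 -0.561
outer loop
vertex -1.184 -4.448 4.009
vertex -1.493 -3.802 3.255
vertex -0.513 -4.151 3.272
endloop
endfacet
facet normal 0.761 -0.159 0.629
outer loop
vertex -1.184 -4.448 4.009
vertex -0.513 -4.151 3.272
vertex -0.987 -2.338 4.305
endloop
endfacet
facet normal -0.269 -0.783 -0.561
outer loop
vertex -0.513 -4.151 3.272
vertex -1.493 -3.802 3.255
vertex -0.822 -3.505 2.518
endloop
endfacet
facet normal 0.942 0.313 -0.118
outer loop
vertex -0.513 -4.151 3.272
vertex -0.822 -3.505 2.518
vertex -0.987 -2.338 4.305
endloop
endfacet

endsolid


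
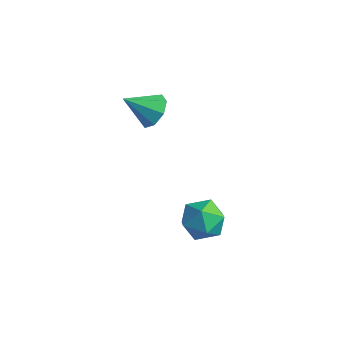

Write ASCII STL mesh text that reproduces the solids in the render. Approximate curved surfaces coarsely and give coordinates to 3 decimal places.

solid 
facet normal 0.393 0.832 0.392
outer loop
vertex 2.473 -2.403 -2.28
vertex 2.066 -2.633 -1.385
vertex 2.992 -2.961 -1.617
endloop
endfacet
facet normal 0.802 0.582 -0.138
outer loop
vertex 2.473 -2.403 -2.28
vertex 2.992 -2.961 -1.617
vertex 3.0 -3.204 -2.597
endloop
endfacet
facet normal 0.403 0.554 -0.729
outer loop
vertex 2.473 -2.403 -2.28
vertex 3.0 -3.204 -2.597
vertex 2.079 -3.025 -2.97
endloop
endfacet
facet normal -0.252 0.786 -0.565
outer loop
vertex 2.473 -2.403 -2.28
vertex 2.079 -3.025 -2.97
vertex 1.502 -2.672 -2.221
endloop
endfacet
facet normal -0.257 0.958 0.129
outer loop
vertex 2.473 -2.403 -2.28
vertex 1.502 -2.672 -2.221
vertex 2.066 -2.633 -1.385
endloop
endfacet
facet normal 0.996 -0.085 0.029
outer loop
vertex 3.0 -3.204 -2.597
vertex 2.992 -2.961 -1.617
vertex 2.918 -3.928 -1.899
endloop
endfacet
facet normal 0.335 0.319 0.887
outer loop
vertex 2.992 -2.961 -1.617
vertex 2.066 -2.633 -1.385
vertex 2.341 -3.575 -1.15
endloop
endfacet
facet normal -0.717 0.524 0.459
outer loop
vertex 2.066 -2.633 -1.385
vertex 1.502 -2.672 -2.221
vertex 1.42 -3.396 -1.523
endloop
endfacet
facet normal -0.708 0.247 -0.662
outer loop
vertex 1.502 -2.672 -2.221
vertex 2.079 -3.025 -2.97
vertex 1.428 -3.639 -2.503
endloop
endfacet
facet normal 0.351 -0.129 -0.928
outer loop
vertex 2.079 -3.025 -2.97
vertex 3.0 -3.204 -2.597
vertex 2.354 -3.967 -2.735
endloop
endfacet
facet normal 0.252 -0.786 0.565
outer loop
vertex 1.947 -4.197 -1.84
vertex 2.918 -3.928 -1.899
vertex 2.341 -3.575 -1.15
endloop
endfacet
facet normal -0.403 -0.554 0.729
outer loop
vertex 1.947 -4.197 -1.84
vertex 2.341 -3.575 -1.15
vertex 1.42 -3.396 -1.523
endloop
endfacet
facet normal -0.802 -0.582 0.138
outer loop
vertex 1.947 -4.197 -1.84
vertex 1.42 -3.396 -1.523
vertex 1.428 -3.639 -2.503
endloop
endfacet
facet normal -0.393 -0.832 -0.392
outer loop
vertex 1.947 -4.197 -1.84
vertex 1.428 -3.639 -2.503
vertex 2.354 -3.967 -2.735
endloop
endfacet
facet normal 0.257 -0.958 -0.129
outer loop
vertex 1.947 -4.197 -1.84
vertex 2.354 -3.967 -2.735
vertex 2.918 -3.928 -1.899
endloop
endfacet
facet normal 0.708 -0.247 0.662
outer loop
vertex 2.341 -3.575 -1.15
vertex 2.918 -3.928 -1.899
vertex 2.992 -2.961 -1.617
endloop
endfacet
facet normal -0.351 0.129 0.928
outer loop
vertex 1.42 -3.396 -1.523
vertex 2.341 -3.575 -1.15
vertex 2.066 -2.633 -1.385
endloop
endfacet
facet normal -0.996 0.085 -0.029
outer loop
vertex 1.428 -3.639 -2.503
vertex 1.42 -3.396 -1.523
vertex 1.502 -2.672 -2.221
endloop
endfacet
facet normal -0.335 -0.319 -0.887
outer loop
vertex 2.354 -3.967 -2.735
vertex 1.428 -3.639 -2.503
vertex 2.079 -3.025 -2.97
endloop
endfacet
facet normal 0.717 -0.524 -0.459
outer loop
vertex 2.918 -3.928 -1.899
vertex 2.354 -3.967 -2.735
vertex 3.0 -3.204 -2.597
endloop
endfacet
facet normal 0.537 0.567 -0.624
outer loop
vertex -0.374 -2.389 3.194
vertex -0.77 -2.717 2.555
vertex -0.891 -2.068 3.041
endloop
endfacet
facet normal -0.082 0.318 0.945
outer loop
vertex -0.374 -2.389 3.194
vertex -0.891 -2.068 3.041
vertex -1.57 -3.563 3.485
endloop
endfacet
facet normal 0.536 0.568 -0.625
outer loop
vertex -0.891 -2.068 3.041
vertex -0.77 -2.717 2.555
vertex -1.338 -2.127 2.604
endloop
endfacet
facet normal -0.647 0.472 0.599
outer loop
vertex -0.891 -2.068 3.041
vertex -1.338 -2.127 2.604
vertex -1.57 -3.563 3.485
endloop
endfacet
facet normal 0.536 0.568 -0.624
outer loop
vertex -1.338 -2.127 2.604
vertex -0.77 -2.717 2.555
vertex -1.452 -2.531 2.138
endloop
endfacet
facet normal -0.978 0.199 0.067
outer loop
vertex -1.338 -2.127 2.604
vertex -1.452 -2.531 2.138
vertex -1.57 -3.563 3.485
endloop
endfacet
facet normal 0.537 0.567 -0.625
outer loop
vertex -1.452 -2.531 2.138
vertex -0.77 -2.717 2.555
vertex -1.167 -3.045 1.916
endloop
endfacet
facet normal -0.877 -0.341 -0.338
outer loop
vertex -1.452 -2.531 2.138
vertex -1.167 -3.045 1.916
vertex -1.57 -3.563 3.485
endloop
endfacet
facet normal 0.536 0.568 -0.625
outer loop
vertex -1.167 -3.045 1.916
vertex -0.77 -2.717 2.555
vertex -0.649 -3.366 2.068
endloop
endfacet
facet normal -0.405 -0.832 -0.379
outer loop
vertex -1.167 -3.045 1.916
vertex -0.649 -3.366 2.068
vertex -1.57 -3.563 3.485
endloop
endfacet
facet normal 0.537 0.568 -0.624
outer loop
vertex -0.649 -3.366 2.068
vertex -0.77 -2.717 2.555
vertex -0.203 -3.307 2.506
endloop
endfacet
facet normal 0.162 -0.986 -0.032
outer loop
vertex -0.649 -3.366 2.068
vertex -0.203 -3.307 2.506
vertex -1.57 -3.563 3.485
endloop
endfacet
facet normal 0.537 0.568 -0.625
outer loop
vertex -0.203 -3.307 2.506
vertex -0.77 -2.717 2.555
vertex -0.089 -2.902 2.972
endloop
endfacet
facet normal 0.491 -0.713 0.500
outer loop
vertex -0.203 -3.307 2.506
vertex -0.089 -2.902 2.972
vertex -1.57 -3.563 3.485
endloop
endfacet
facet normal 0.536 0.568 -0.624
outer loop
vertex -0.089 -2.902 2.972
vertex -0.77 -2.717 2.555
vertex -0.374 -2.389 3.194
endloop
endfacet
facet normal 0.391 -0.174 0.904
outer loop
vertex -0.089 -2.902 2.972
vertex -0.374 -2.389 3.194
vertex -1.57 -3.563 3.485
endloop
endfacet

endsolid


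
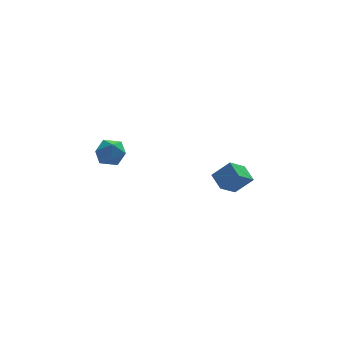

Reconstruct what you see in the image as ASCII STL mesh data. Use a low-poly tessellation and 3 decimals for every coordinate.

solid 
facet normal -0.684 -0.460 0.566
outer loop
vertex 2.943 3.489 -0.712
vertex 2.171 3.662 -1.505
vertex 3.162 2.684 -1.101
endloop
endfacet
facet normal 0.689 -0.155 0.708
outer loop
vertex 3.929 3.198 -1.735
vertex 2.943 3.489 -0.712
vertex 3.162 2.684 -1.101
endloop
endfacet
facet normal -0.684 -0.459 0.567
outer loop
vertex 3.162 2.684 -1.101
vertex 2.171 3.662 -1.505
vertex 2.39 2.857 -1.893
endloop
endfacet
facet normal 0.237 -0.875 -0.422
outer loop
vertex 2.39 2.857 -1.893
vertex 3.929 3.198 -1.735
vertex 3.162 2.684 -1.101
endloop
endfacet
facet normal -0.237 0.875 0.422
outer loop
vertex 2.943 3.489 -0.712
vertex 2.938 4.176 -2.139
vertex 2.171 3.662 -1.505
endloop
endfacet
facet normal 0.689 -0.154 0.708
outer loop
vertex 3.71 4.003 -1.347
vertex 2.943 3.489 -0.712
vertex 3.929 3.198 -1.735
endloop
endfacet
facet normal -0.237 0.875 0.422
outer loop
vertex 3.71 4.003 -1.347
vertex 2.938 4.176 -2.139
vertex 2.943 3.489 -0.712
endloop
endfacet
facet normal -0.689 0.154 -0.708
outer loop
vertex 2.171 3.662 -1.505
vertex 2.938 4.176 -2.139
vertex 2.39 2.857 -1.893
endloop
endfacet
facet normal 0.237 -0.875 -0.422
outer loop
vertex 3.157 3.371 -2.528
vertex 3.929 3.198 -1.735
vertex 2.39 2.857 -1.893
endloop
endfacet
facet normal -0.689 0.154 -0.708
outer loop
vertex 2.39 2.857 -1.893
vertex 2.938 4.176 -2.139
vertex 3.157 3.371 -2.528
endloop
endfacet
facet normal 0.685 0.459 -0.566
outer loop
vertex 3.157 3.371 -2.528
vertex 3.71 4.003 -1.347
vertex 3.929 3.198 -1.735
endloop
endfacet
facet normal 0.684 0.460 -0.566
outer loop
vertex 2.938 4.176 -2.139
vertex 3.71 4.003 -1.347
vertex 3.157 3.371 -2.528
endloop
endfacet
facet normal -0.401 -0.716 0.572
outer loop
vertex -3.119 1.413 1.89
vertex -2.628 0.921 1.619
vertex -2.462 1.316 2.23
endloop
endfacet
facet normal -0.467 -0.075 0.881
outer loop
vertex -3.119 1.413 1.89
vertex -2.462 1.316 2.23
vertex -2.738 2.004 2.142
endloop
endfacet
facet normal -0.829 0.348 0.437
outer loop
vertex -3.119 1.413 1.89
vertex -2.738 2.004 2.142
vertex -3.076 2.033 1.477
endloop
endfacet
facet normal -0.989 -0.029 -0.147
outer loop
vertex -3.119 1.413 1.89
vertex -3.076 2.033 1.477
vertex -3.008 1.364 1.154
endloop
endfacet
facet normal -0.724 -0.687 -0.063
outer loop
vertex -3.119 1.413 1.89
vertex -3.008 1.364 1.154
vertex -2.628 0.921 1.619
endloop
endfacet
facet normal 0.189 0.199 0.962
outer loop
vertex -2.738 2.004 2.142
vertex -2.462 1.316 2.23
vertex -2.012 1.876 2.026
endloop
endfacet
facet normal 0.293 -0.837 0.462
outer loop
vertex -2.462 1.316 2.23
vertex -2.628 0.921 1.619
vertex -1.944 1.207 1.703
endloop
endfacet
facet normal -0.230 -0.792 -0.566
outer loop
vertex -2.628 0.921 1.619
vertex -3.008 1.364 1.154
vertex -2.282 1.236 1.038
endloop
endfacet
facet normal -0.657 0.272 -0.703
outer loop
vertex -3.008 1.364 1.154
vertex -3.076 2.033 1.477
vertex -2.558 1.924 0.95
endloop
endfacet
facet normal -0.399 0.884 0.242
outer loop
vertex -3.076 2.033 1.477
vertex -2.738 2.004 2.142
vertex -2.392 2.319 1.561
endloop
endfacet
facet normal 0.989 0.029 0.147
outer loop
vertex -1.901 1.827 1.29
vertex -2.012 1.876 2.026
vertex -1.944 1.207 1.703
endloop
endfacet
facet normal 0.829 -0.348 -0.437
outer loop
vertex -1.901 1.827 1.29
vertex -1.944 1.207 1.703
vertex -2.282 1.236 1.038
endloop
endfacet
facet normal 0.467 0.075 -0.881
outer loop
vertex -1.901 1.827 1.29
vertex -2.282 1.236 1.038
vertex -2.558 1.924 0.95
endloop
endfacet
facet normal 0.401 0.716 -0.572
outer loop
vertex -1.901 1.827 1.29
vertex -2.558 1.924 0.95
vertex -2.392 2.319 1.561
endloop
endfacet
facet normal 0.724 0.687 0.063
outer loop
vertex -1.901 1.827 1.29
vertex -2.392 2.319 1.561
vertex -2.012 1.876 2.026
endloop
endfacet
facet normal 0.657 -0.272 0.703
outer loop
vertex -1.944 1.207 1.703
vertex -2.012 1.876 2.026
vertex -2.462 1.316 2.23
endloop
endfacet
facet normal 0.399 -0.884 -0.242
outer loop
vertex -2.282 1.236 1.038
vertex -1.944 1.207 1.703
vertex -2.628 0.921 1.619
endloop
endfacet
facet normal -0.189 -0.199 -0.962
outer loop
vertex -2.558 1.924 0.95
vertex -2.282 1.236 1.038
vertex -3.008 1.364 1.154
endloop
endfacet
facet normal -0.293 0.837 -0.462
outer loop
vertex -2.392 2.319 1.561
vertex -2.558 1.924 0.95
vertex -3.076 2.033 1.477
endloop
endfacet
facet normal 0.230 0.792 0.566
outer loop
vertex -2.012 1.876 2.026
vertex -2.392 2.319 1.561
vertex -2.738 2.004 2.142
endloop
endfacet

endsolid


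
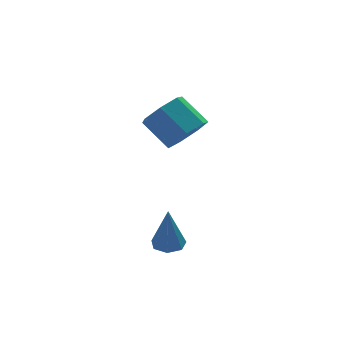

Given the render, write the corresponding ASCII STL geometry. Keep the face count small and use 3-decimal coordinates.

solid 
facet normal 0.421 -0.670 -0.611
outer loop
vertex 4.367 2.493 4.123
vertex 3.915 2.938 3.324
vertex 4.828 3.14 3.732
endloop
endfacet
facet normal 0.742 -0.132 0.657
outer loop
vertex 4.367 2.493 4.123
vertex 4.828 3.14 3.732
vertex 3.696 3.557 5.095
endloop
endfacet
facet normal 0.742 -0.132 0.657
outer loop
vertex 3.696 3.557 5.095
vertex 4.828 3.14 3.732
vertex 4.157 4.204 4.704
endloop
endfacet
facet normal -0.422 0.670 0.611
outer loop
vertex 3.696 3.557 5.095
vertex 4.157 4.204 4.704
vertex 3.245 4.002 4.296
endloop
endfacet
facet normal 0.421 -0.670 -0.611
outer loop
vertex 4.828 3.14 3.732
vertex 3.915 2.938 3.324
vertex 4.602 3.634 3.034
endloop
endfacet
facet normal 0.870 0.489 0.065
outer loop
vertex 4.828 3.14 3.732
vertex 4.602 3.634 3.034
vertex 4.157 4.204 4.704
endloop
endfacet
facet normal 0.870 0.489 0.065
outer loop
vertex 4.157 4.204 4.704
vertex 4.602 3.634 3.034
vertex 3.931 4.699 4.006
endloop
endfacet
facet normal -0.422 0.670 0.611
outer loop
vertex 4.157 4.204 4.704
vertex 3.931 4.699 4.006
vertex 3.245 4.002 4.296
endloop
endfacet
facet normal 0.421 -0.670 -0.611
outer loop
vertex 4.602 3.634 3.034
vertex 3.915 2.938 3.324
vertex 3.859 3.605 2.554
endloop
endfacet
facet normal 0.343 0.742 -0.576
outer loop
vertex 4.602 3.634 3.034
vertex 3.859 3.605 2.554
vertex 3.931 4.699 4.006
endloop
endfacet
facet normal 0.342 0.742 -0.576
outer loop
vertex 3.931 4.699 4.006
vertex 3.859 3.605 2.554
vertex 3.188 4.669 3.526
endloop
endfacet
facet normal -0.422 0.670 0.611
outer loop
vertex 3.931 4.699 4.006
vertex 3.188 4.669 3.526
vertex 3.245 4.002 4.296
endloop
endfacet
facet normal 0.421 -0.670 -0.611
outer loop
vertex 3.859 3.605 2.554
vertex 3.915 2.938 3.324
vertex 3.158 3.073 2.654
endloop
endfacet
facet normal -0.443 0.436 -0.783
outer loop
vertex 3.859 3.605 2.554
vertex 3.158 3.073 2.654
vertex 3.188 4.669 3.526
endloop
endfacet
facet normal -0.443 0.436 -0.783
outer loop
vertex 3.188 4.669 3.526
vertex 3.158 3.073 2.654
vertex 2.488 4.137 3.626
endloop
endfacet
facet normal -0.422 0.670 0.611
outer loop
vertex 3.188 4.669 3.526
vertex 2.488 4.137 3.626
vertex 3.245 4.002 4.296
endloop
endfacet
facet normal 0.422 -0.669 -0.612
outer loop
vertex 3.158 3.073 2.654
vertex 3.915 2.938 3.324
vertex 3.028 2.439 3.258
endloop
endfacet
facet normal -0.895 -0.198 -0.400
outer loop
vertex 3.158 3.073 2.654
vertex 3.028 2.439 3.258
vertex 2.488 4.137 3.626
endloop
endfacet
facet normal -0.895 -0.198 -0.401
outer loop
vertex 2.488 4.137 3.626
vertex 3.028 2.439 3.258
vertex 2.357 3.504 4.23
endloop
endfacet
facet normal -0.421 0.670 0.611
outer loop
vertex 2.488 4.137 3.626
vertex 2.357 3.504 4.23
vertex 3.245 4.002 4.296
endloop
endfacet
facet normal 0.422 -0.669 -0.611
outer loop
vertex 3.028 2.439 3.258
vertex 3.915 2.938 3.324
vertex 3.566 2.181 3.912
endloop
endfacet
facet normal -0.673 -0.683 0.284
outer loop
vertex 3.028 2.439 3.258
vertex 3.566 2.181 3.912
vertex 2.357 3.504 4.23
endloop
endfacet
facet normal -0.673 -0.683 0.284
outer loop
vertex 2.357 3.504 4.23
vertex 3.566 2.181 3.912
vertex 2.895 3.246 4.884
endloop
endfacet
facet normal -0.421 0.670 0.611
outer loop
vertex 2.357 3.504 4.23
vertex 2.895 3.246 4.884
vertex 3.245 4.002 4.296
endloop
endfacet
facet normal 0.422 -0.669 -0.611
outer loop
vertex 3.566 2.181 3.912
vertex 3.915 2.938 3.324
vertex 4.367 2.493 4.123
endloop
endfacet
facet normal 0.056 -0.654 0.755
outer loop
vertex 3.566 2.181 3.912
vertex 4.367 2.493 4.123
vertex 2.895 3.246 4.884
endloop
endfacet
facet normal 0.055 -0.654 0.754
outer loop
vertex 2.895 3.246 4.884
vertex 4.367 2.493 4.123
vertex 3.696 3.557 5.095
endloop
endfacet
facet normal -0.421 0.670 0.611
outer loop
vertex 2.895 3.246 4.884
vertex 3.696 3.557 5.095
vertex 3.245 4.002 4.296
endloop
endfacet
facet normal 0.033 0.071 -0.997
outer loop
vertex 2.901 1.425 -1.229
vertex 2.373 0.999 -1.277
vertex 2.367 1.677 -1.229
endloop
endfacet
facet normal 0.396 0.838 0.375
outer loop
vertex 2.901 1.425 -1.229
vertex 2.367 1.677 -1.229
vertex 2.307 0.861 0.657
endloop
endfacet
facet normal 0.033 0.071 -0.997
outer loop
vertex 2.367 1.677 -1.229
vertex 2.373 0.999 -1.277
vertex 1.838 1.419 -1.265
endloop
endfacet
facet normal -0.430 0.833 0.347
outer loop
vertex 2.367 1.677 -1.229
vertex 1.838 1.419 -1.265
vertex 2.307 0.861 0.657
endloop
endfacet
facet normal 0.033 0.071 -0.997
outer loop
vertex 1.838 1.419 -1.265
vertex 2.373 0.999 -1.277
vertex 1.712 0.844 -1.31
endloop
endfacet
facet normal -0.941 0.184 0.283
outer loop
vertex 1.838 1.419 -1.265
vertex 1.712 0.844 -1.31
vertex 2.307 0.861 0.657
endloop
endfacet
facet normal 0.033 0.070 -0.997
outer loop
vertex 1.712 0.844 -1.31
vertex 2.373 0.999 -1.277
vertex 2.083 0.386 -1.33
endloop
endfacet
facet normal -0.751 -0.618 0.232
outer loop
vertex 1.712 0.844 -1.31
vertex 2.083 0.386 -1.33
vertex 2.307 0.861 0.657
endloop
endfacet
facet normal 0.033 0.070 -0.997
outer loop
vertex 2.083 0.386 -1.33
vertex 2.373 0.999 -1.277
vertex 2.673 0.389 -1.31
endloop
endfacet
facet normal -0.003 -0.973 0.233
outer loop
vertex 2.083 0.386 -1.33
vertex 2.673 0.389 -1.31
vertex 2.307 0.861 0.657
endloop
endfacet
facet normal 0.034 0.070 -0.997
outer loop
vertex 2.673 0.389 -1.31
vertex 2.373 0.999 -1.277
vertex 3.037 0.852 -1.265
endloop
endfacet
facet normal 0.740 -0.610 0.284
outer loop
vertex 2.673 0.389 -1.31
vertex 3.037 0.852 -1.265
vertex 2.307 0.861 0.657
endloop
endfacet
facet normal 0.034 0.071 -0.997
outer loop
vertex 3.037 0.852 -1.265
vertex 2.373 0.999 -1.277
vertex 2.901 1.425 -1.229
endloop
endfacet
facet normal 0.917 0.196 0.347
outer loop
vertex 3.037 0.852 -1.265
vertex 2.901 1.425 -1.229
vertex 2.307 0.861 0.657
endloop
endfacet

endsolid


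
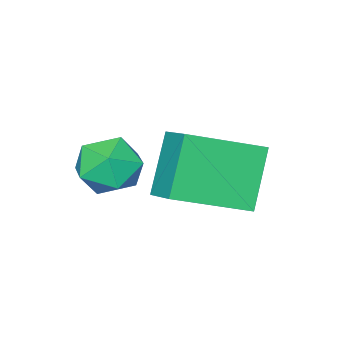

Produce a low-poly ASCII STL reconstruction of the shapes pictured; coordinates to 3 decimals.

solid 
facet normal -0.500 -0.255 0.828
outer loop
vertex 0.177 1.844 2.997
vertex -1.551 2.852 2.265
vertex -0.203 0.79 2.443
endloop
endfacet
facet normal 0.811 -0.473 0.343
outer loop
vertex 0.731 1.268 0.895
vertex 0.177 1.844 2.997
vertex -0.203 0.79 2.443
endloop
endfacet
facet normal -0.500 -0.255 0.828
outer loop
vertex -0.203 0.79 2.443
vertex -1.551 2.852 2.265
vertex -1.931 1.798 1.711
endloop
endfacet
facet normal -0.304 -0.843 -0.444
outer loop
vertex -1.931 1.798 1.711
vertex 0.731 1.268 0.895
vertex -0.203 0.79 2.443
endloop
endfacet
facet normal 0.304 0.843 0.444
outer loop
vertex 0.177 1.844 2.997
vertex -0.617 3.33 0.717
vertex -1.551 2.852 2.265
endloop
endfacet
facet normal 0.811 -0.473 0.343
outer loop
vertex 1.111 2.322 1.449
vertex 0.177 1.844 2.997
vertex 0.731 1.268 0.895
endloop
endfacet
facet normal 0.304 0.843 0.444
outer loop
vertex 1.111 2.322 1.449
vertex -0.617 3.33 0.717
vertex 0.177 1.844 2.997
endloop
endfacet
facet normal -0.811 0.473 -0.343
outer loop
vertex -1.551 2.852 2.265
vertex -0.617 3.33 0.717
vertex -1.931 1.798 1.711
endloop
endfacet
facet normal -0.304 -0.843 -0.444
outer loop
vertex -0.997 2.276 0.163
vertex 0.731 1.268 0.895
vertex -1.931 1.798 1.711
endloop
endfacet
facet normal -0.811 0.473 -0.343
outer loop
vertex -1.931 1.798 1.711
vertex -0.617 3.33 0.717
vertex -0.997 2.276 0.163
endloop
endfacet
facet normal 0.500 0.255 -0.828
outer loop
vertex -0.997 2.276 0.163
vertex 1.111 2.322 1.449
vertex 0.731 1.268 0.895
endloop
endfacet
facet normal 0.500 0.255 -0.828
outer loop
vertex -0.617 3.33 0.717
vertex 1.111 2.322 1.449
vertex -0.997 2.276 0.163
endloop
endfacet
facet normal 0.192 0.931 0.311
outer loop
vertex 1.439 0.948 1.274
vertex 0.641 0.943 1.783
vertex 1.452 0.646 2.171
endloop
endfacet
facet normal 0.797 0.575 0.182
outer loop
vertex 1.439 0.948 1.274
vertex 1.452 0.646 2.171
vertex 1.94 0.18 1.507
endloop
endfacet
facet normal 0.787 0.362 -0.499
outer loop
vertex 1.439 0.948 1.274
vertex 1.94 0.18 1.507
vertex 1.431 0.189 0.71
endloop
endfacet
facet normal 0.176 0.586 -0.791
outer loop
vertex 1.439 0.948 1.274
vertex 1.431 0.189 0.71
vertex 0.628 0.66 0.88
endloop
endfacet
facet normal -0.191 0.937 -0.291
outer loop
vertex 1.439 0.948 1.274
vertex 0.628 0.66 0.88
vertex 0.641 0.943 1.783
endloop
endfacet
facet normal 0.803 -0.007 0.595
outer loop
vertex 1.94 0.18 1.507
vertex 1.452 0.646 2.171
vertex 1.452 -0.3 2.16
endloop
endfacet
facet normal -0.177 0.568 0.804
outer loop
vertex 1.452 0.646 2.171
vertex 0.641 0.943 1.783
vertex 0.649 0.171 2.33
endloop
endfacet
facet normal -0.797 0.579 -0.170
outer loop
vertex 0.641 0.943 1.783
vertex 0.628 0.66 0.88
vertex 0.14 0.18 1.533
endloop
endfacet
facet normal -0.201 0.011 -0.980
outer loop
vertex 0.628 0.66 0.88
vertex 1.431 0.189 0.71
vertex 0.628 -0.286 0.869
endloop
endfacet
facet normal 0.787 -0.351 -0.507
outer loop
vertex 1.431 0.189 0.71
vertex 1.94 0.18 1.507
vertex 1.439 -0.583 1.257
endloop
endfacet
facet normal -0.176 -0.586 0.791
outer loop
vertex 0.641 -0.588 1.766
vertex 1.452 -0.3 2.16
vertex 0.649 0.171 2.33
endloop
endfacet
facet normal -0.787 -0.362 0.499
outer loop
vertex 0.641 -0.588 1.766
vertex 0.649 0.171 2.33
vertex 0.14 0.18 1.533
endloop
endfacet
facet normal -0.797 -0.575 -0.182
outer loop
vertex 0.641 -0.588 1.766
vertex 0.14 0.18 1.533
vertex 0.628 -0.286 0.869
endloop
endfacet
facet normal -0.192 -0.931 -0.311
outer loop
vertex 0.641 -0.588 1.766
vertex 0.628 -0.286 0.869
vertex 1.439 -0.583 1.257
endloop
endfacet
facet normal 0.191 -0.937 0.291
outer loop
vertex 0.641 -0.588 1.766
vertex 1.439 -0.583 1.257
vertex 1.452 -0.3 2.16
endloop
endfacet
facet normal 0.201 -0.011 0.980
outer loop
vertex 0.649 0.171 2.33
vertex 1.452 -0.3 2.16
vertex 1.452 0.646 2.171
endloop
endfacet
facet normal -0.787 0.351 0.507
outer loop
vertex 0.14 0.18 1.533
vertex 0.649 0.171 2.33
vertex 0.641 0.943 1.783
endloop
endfacet
facet normal -0.803 0.007 -0.595
outer loop
vertex 0.628 -0.286 0.869
vertex 0.14 0.18 1.533
vertex 0.628 0.66 0.88
endloop
endfacet
facet normal 0.177 -0.568 -0.804
outer loop
vertex 1.439 -0.583 1.257
vertex 0.628 -0.286 0.869
vertex 1.431 0.189 0.71
endloop
endfacet
facet normal 0.797 -0.579 0.170
outer loop
vertex 1.452 -0.3 2.16
vertex 1.439 -0.583 1.257
vertex 1.94 0.18 1.507
endloop
endfacet

endsolid
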